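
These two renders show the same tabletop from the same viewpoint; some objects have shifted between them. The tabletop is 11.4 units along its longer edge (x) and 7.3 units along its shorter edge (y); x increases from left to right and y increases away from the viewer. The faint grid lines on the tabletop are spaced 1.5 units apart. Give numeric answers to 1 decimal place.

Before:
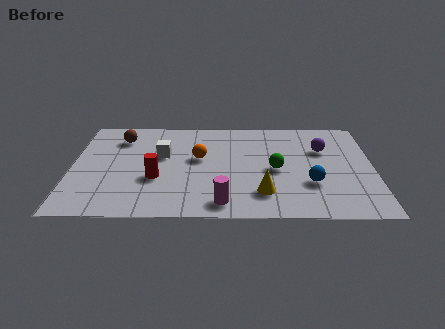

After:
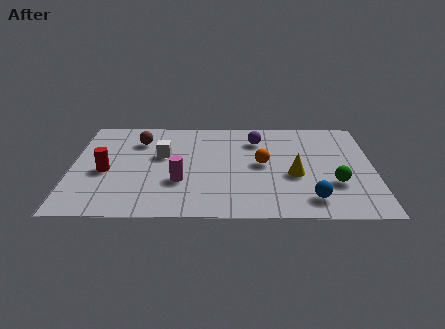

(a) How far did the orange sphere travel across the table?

2.4

The orange sphere was near (4.8, 4.2) before and (7.2, 3.8) after, so it travelled √(2.4² + 0.4²) ≈ 2.4 units.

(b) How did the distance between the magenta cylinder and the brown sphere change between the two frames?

-2.7

Before: roughly 6.1 units apart; after: 3.4. That's 2.7 units closer together.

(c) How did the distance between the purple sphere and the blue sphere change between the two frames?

+2.2

Before: roughly 2.5 units apart; after: 4.7. That's 2.2 units further apart.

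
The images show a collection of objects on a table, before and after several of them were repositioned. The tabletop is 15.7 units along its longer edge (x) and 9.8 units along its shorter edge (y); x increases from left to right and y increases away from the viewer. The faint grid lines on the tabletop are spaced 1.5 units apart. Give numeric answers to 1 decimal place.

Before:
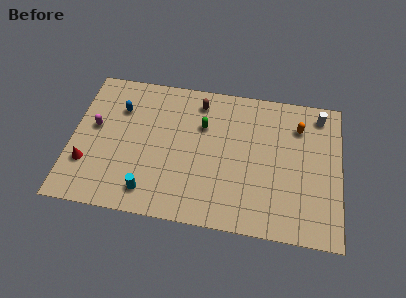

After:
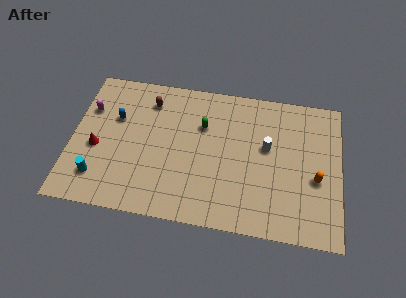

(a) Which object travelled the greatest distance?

the white cylinder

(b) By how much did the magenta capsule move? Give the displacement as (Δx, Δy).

(-0.4, 1.2)

The magenta capsule was at about (1.3, 5.5) and moved to about (0.9, 6.7).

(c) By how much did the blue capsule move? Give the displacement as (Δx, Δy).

(-0.2, -0.7)

The blue capsule started near (2.7, 7.0) and ended near (2.5, 6.3).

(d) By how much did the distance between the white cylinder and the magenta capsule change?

-2.9

The distance was about 13.4 in the first image and 10.5 in the second, so they moved 2.9 units closer together.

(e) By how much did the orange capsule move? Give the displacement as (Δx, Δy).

(1.1, -3.4)

The orange capsule was at about (13.2, 7.4) and moved to about (14.3, 4.0).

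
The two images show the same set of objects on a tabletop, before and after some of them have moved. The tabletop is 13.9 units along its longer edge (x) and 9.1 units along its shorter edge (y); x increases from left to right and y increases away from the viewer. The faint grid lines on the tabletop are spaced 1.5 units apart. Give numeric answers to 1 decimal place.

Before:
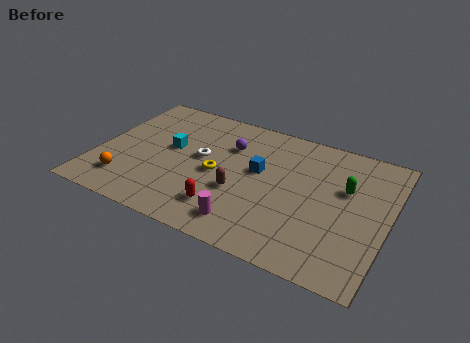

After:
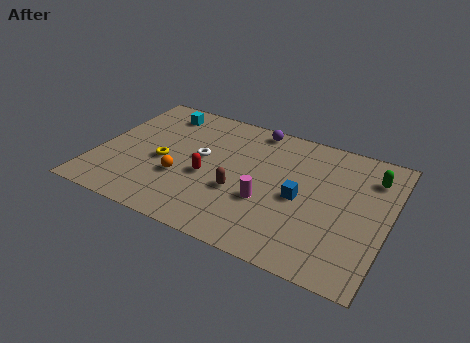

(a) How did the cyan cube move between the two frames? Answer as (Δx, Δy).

(-0.9, 2.5)

The cyan cube started near (3.4, 5.1) and ended near (2.5, 7.6).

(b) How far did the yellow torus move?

2.6

The yellow torus moved from about (5.8, 4.2) to (3.2, 4.0), a distance of √(2.6² + 0.2²) ≈ 2.6.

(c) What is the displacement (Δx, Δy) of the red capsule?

(-1.1, 1.8)

The red capsule was at about (6.5, 2.0) and moved to about (5.4, 3.8).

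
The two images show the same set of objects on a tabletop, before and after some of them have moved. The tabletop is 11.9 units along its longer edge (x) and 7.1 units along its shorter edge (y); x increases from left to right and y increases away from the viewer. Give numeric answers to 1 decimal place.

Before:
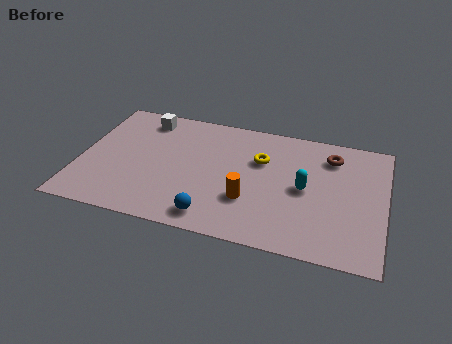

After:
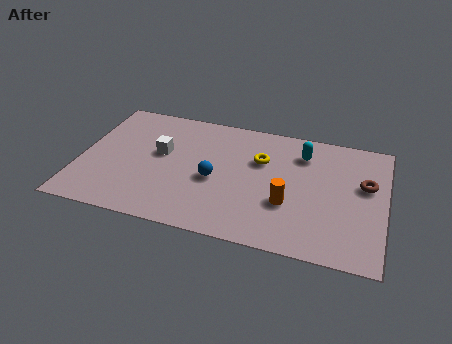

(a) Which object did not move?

the yellow torus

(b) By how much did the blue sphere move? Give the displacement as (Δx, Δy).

(-0.1, 2.1)

The blue sphere started near (5.4, 1.0) and ended near (5.3, 3.1).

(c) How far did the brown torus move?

1.9

From (9.7, 5.6) to (11.1, 4.3), the brown torus covered √(1.4² + 1.3²) ≈ 1.9 units.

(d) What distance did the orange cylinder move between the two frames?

1.5

From (6.7, 2.3) to (8.2, 2.5), the orange cylinder covered √(1.5² + 0.2²) ≈ 1.5 units.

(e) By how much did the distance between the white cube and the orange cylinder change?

-0.4

The distance was about 5.7 in the first image and 5.3 in the second, so they moved 0.4 units closer together.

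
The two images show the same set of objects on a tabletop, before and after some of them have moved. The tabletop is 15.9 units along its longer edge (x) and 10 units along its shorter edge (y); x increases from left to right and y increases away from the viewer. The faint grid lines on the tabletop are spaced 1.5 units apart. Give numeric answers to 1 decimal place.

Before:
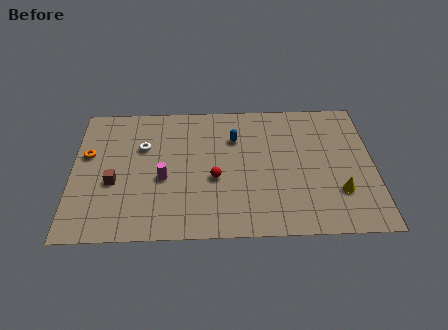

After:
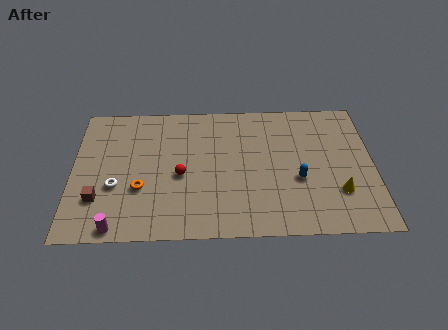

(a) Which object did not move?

the yellow cone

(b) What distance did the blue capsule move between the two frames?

4.6

From (8.6, 7.1) to (11.9, 3.9), the blue capsule covered √(3.3² + 3.2²) ≈ 4.6 units.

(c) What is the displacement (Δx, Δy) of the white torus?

(-1.4, -2.9)

The white torus was at about (3.7, 6.6) and moved to about (2.3, 3.7).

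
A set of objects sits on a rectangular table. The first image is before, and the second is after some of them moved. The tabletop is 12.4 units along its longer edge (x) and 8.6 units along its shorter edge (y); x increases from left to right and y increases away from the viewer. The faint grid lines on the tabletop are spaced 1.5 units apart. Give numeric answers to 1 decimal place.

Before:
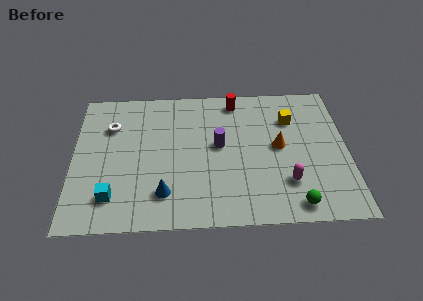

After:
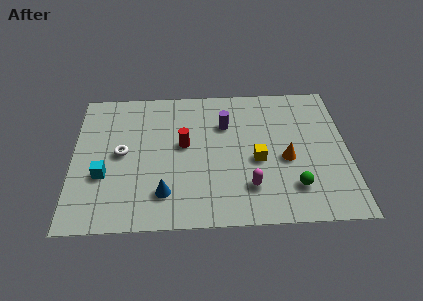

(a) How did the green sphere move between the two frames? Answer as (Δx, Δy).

(0.0, 1.0)

The green sphere was at about (9.9, 1.0) and moved to about (9.9, 2.0).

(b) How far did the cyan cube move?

1.4

The cyan cube was near (1.8, 1.8) before and (1.4, 3.1) after, so it travelled √(0.4² + 1.3²) ≈ 1.4 units.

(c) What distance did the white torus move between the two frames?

1.8

From (1.7, 6.1) to (2.2, 4.4), the white torus covered √(0.5² + 1.7²) ≈ 1.8 units.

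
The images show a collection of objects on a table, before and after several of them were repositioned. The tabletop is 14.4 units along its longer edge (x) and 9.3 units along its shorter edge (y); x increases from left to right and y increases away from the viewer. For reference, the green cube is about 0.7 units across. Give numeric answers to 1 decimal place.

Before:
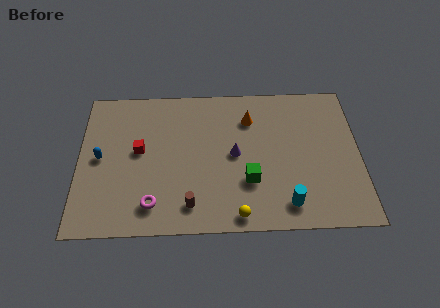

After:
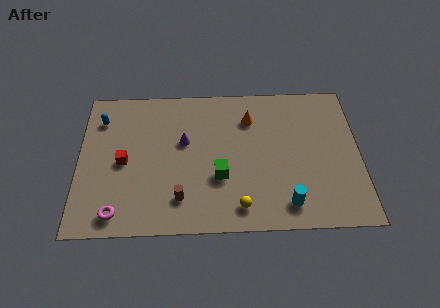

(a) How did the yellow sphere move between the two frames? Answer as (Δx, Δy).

(0.1, 0.5)

From the two frames, the yellow sphere sits at roughly (8.1, 0.9) before and (8.2, 1.4) after.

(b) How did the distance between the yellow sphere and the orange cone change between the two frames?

-0.5

They were about 6.1 units apart before and 5.6 after — 0.5 units closer together.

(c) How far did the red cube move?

1.1

The red cube was near (3.1, 5.1) before and (2.3, 4.4) after, so it travelled √(0.8² + 0.7²) ≈ 1.1 units.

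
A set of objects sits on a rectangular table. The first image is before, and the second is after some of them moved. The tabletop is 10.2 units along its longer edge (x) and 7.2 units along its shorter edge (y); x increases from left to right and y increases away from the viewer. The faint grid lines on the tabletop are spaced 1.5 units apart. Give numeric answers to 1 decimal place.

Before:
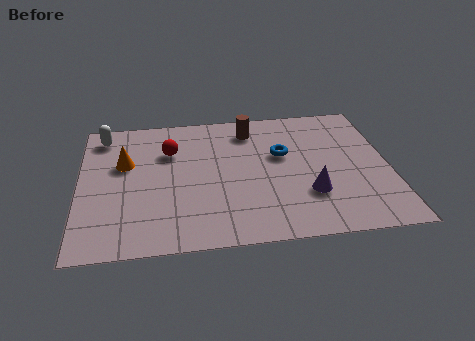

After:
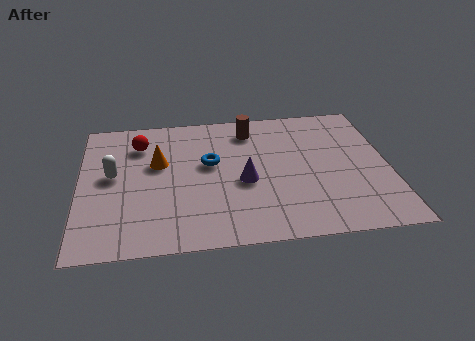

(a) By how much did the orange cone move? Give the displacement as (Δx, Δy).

(1.1, -0.1)

The orange cone was at about (1.5, 4.5) and moved to about (2.6, 4.4).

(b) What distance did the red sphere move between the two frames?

1.1

The red sphere moved from about (3.0, 5.0) to (2.0, 5.5), a distance of √(1.0² + 0.5²) ≈ 1.1.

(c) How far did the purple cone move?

2.3

The purple cone was near (7.5, 2.2) before and (5.4, 3.1) after, so it travelled √(2.1² + 0.9²) ≈ 2.3 units.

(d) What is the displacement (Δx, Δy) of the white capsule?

(0.3, -2.2)

The white capsule was at about (0.8, 6.1) and moved to about (1.1, 3.9).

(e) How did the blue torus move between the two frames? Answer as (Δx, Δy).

(-2.4, -0.2)

The blue torus was at about (6.7, 4.4) and moved to about (4.3, 4.2).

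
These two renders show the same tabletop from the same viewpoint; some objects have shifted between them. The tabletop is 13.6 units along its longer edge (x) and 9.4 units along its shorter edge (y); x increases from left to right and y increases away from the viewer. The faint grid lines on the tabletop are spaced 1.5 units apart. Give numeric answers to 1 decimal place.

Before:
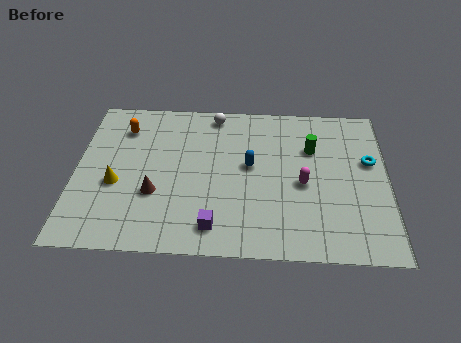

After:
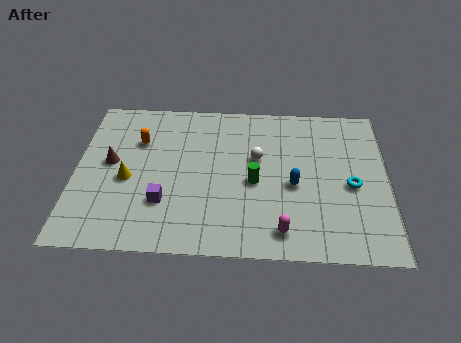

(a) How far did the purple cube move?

2.6

The purple cube moved from about (6.1, 1.5) to (3.9, 2.8), a distance of √(2.2² + 1.3²) ≈ 2.6.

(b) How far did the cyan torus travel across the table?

1.7

From (12.8, 5.7) to (12.0, 4.2), the cyan torus covered √(0.8² + 1.5²) ≈ 1.7 units.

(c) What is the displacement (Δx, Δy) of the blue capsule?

(1.9, -1.1)

From the two frames, the blue capsule sits at roughly (7.6, 5.2) before and (9.5, 4.1) after.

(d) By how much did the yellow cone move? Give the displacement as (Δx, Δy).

(0.5, 0.3)

The yellow cone was at about (1.8, 3.8) and moved to about (2.3, 4.1).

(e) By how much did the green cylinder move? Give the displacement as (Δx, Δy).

(-2.5, -2.2)

The green cylinder started near (10.3, 6.4) and ended near (7.8, 4.2).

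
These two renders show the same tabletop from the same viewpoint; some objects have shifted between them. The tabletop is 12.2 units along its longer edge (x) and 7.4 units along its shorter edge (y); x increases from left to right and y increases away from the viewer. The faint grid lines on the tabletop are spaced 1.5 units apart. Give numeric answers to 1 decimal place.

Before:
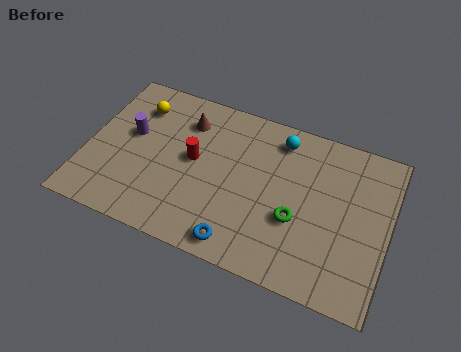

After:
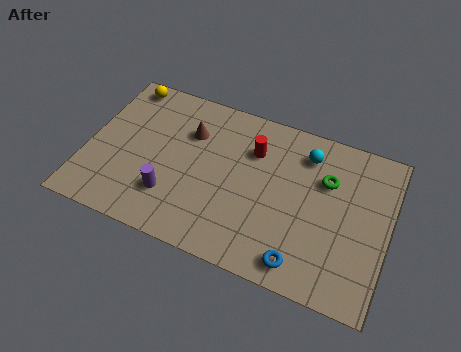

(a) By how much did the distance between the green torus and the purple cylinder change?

-0.4

They were about 7.1 units apart before and 6.7 after — 0.4 units closer together.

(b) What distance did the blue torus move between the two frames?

2.5

From (6.5, 0.9) to (9.0, 1.0), the blue torus covered √(2.5² + 0.1²) ≈ 2.5 units.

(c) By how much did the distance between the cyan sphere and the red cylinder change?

-1.8

Before: roughly 4.0 units apart; after: 2.2. That's 1.8 units closer together.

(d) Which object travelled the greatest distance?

the purple cylinder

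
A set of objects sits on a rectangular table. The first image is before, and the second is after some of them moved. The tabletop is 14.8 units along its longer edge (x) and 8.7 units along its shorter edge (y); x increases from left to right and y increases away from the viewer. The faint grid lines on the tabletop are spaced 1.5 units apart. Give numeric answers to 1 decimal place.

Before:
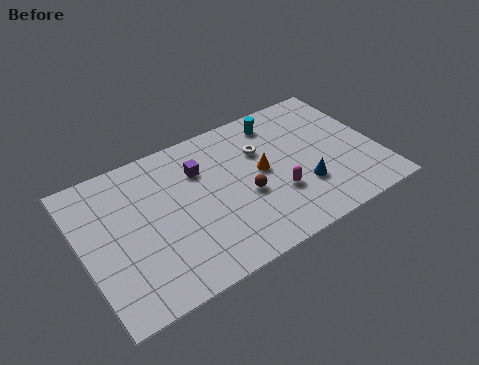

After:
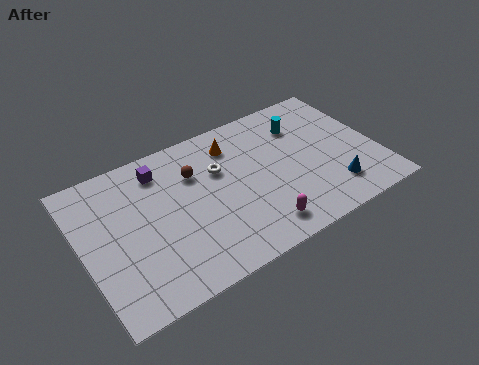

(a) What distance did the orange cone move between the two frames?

2.5

The orange cone moved from about (9.0, 4.6) to (7.9, 6.9), a distance of √(1.1² + 2.3²) ≈ 2.5.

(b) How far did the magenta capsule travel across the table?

1.9

From (9.5, 2.9) to (8.3, 1.4), the magenta capsule covered √(1.2² + 1.5²) ≈ 1.9 units.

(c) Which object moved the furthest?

the brown sphere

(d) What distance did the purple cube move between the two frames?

2.1

The purple cube moved from about (6.1, 6.2) to (4.2, 7.1), a distance of √(1.9² + 0.9²) ≈ 2.1.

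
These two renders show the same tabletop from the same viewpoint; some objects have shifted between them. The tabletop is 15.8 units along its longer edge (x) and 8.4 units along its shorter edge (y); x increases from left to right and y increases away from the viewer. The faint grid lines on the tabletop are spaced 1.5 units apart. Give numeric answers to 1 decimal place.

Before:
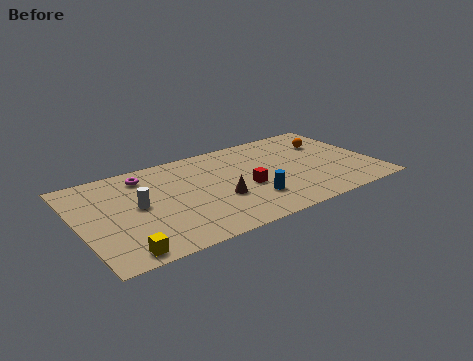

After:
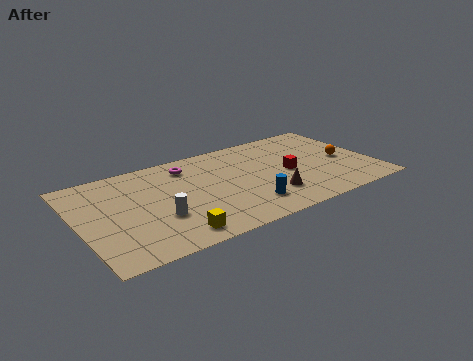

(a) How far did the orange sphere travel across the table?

2.1

From (13.8, 5.9) to (14.3, 3.9), the orange sphere covered √(0.5² + 2.0²) ≈ 2.1 units.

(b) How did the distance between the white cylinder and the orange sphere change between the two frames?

-0.5

The distance was about 10.8 in the first image and 10.3 in the second, so they moved 0.5 units closer together.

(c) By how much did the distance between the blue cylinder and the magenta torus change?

-1.4

Before: roughly 6.9 units apart; after: 5.5. That's 1.4 units closer together.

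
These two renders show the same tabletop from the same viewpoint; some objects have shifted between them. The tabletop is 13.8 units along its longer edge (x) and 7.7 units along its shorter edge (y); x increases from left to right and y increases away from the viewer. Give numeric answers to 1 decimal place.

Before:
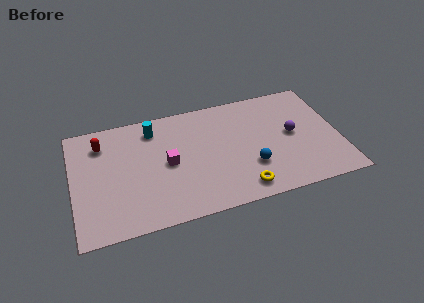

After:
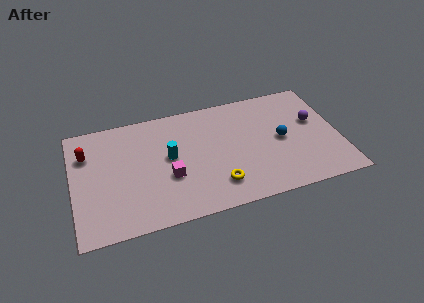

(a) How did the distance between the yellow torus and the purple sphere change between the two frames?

+1.9

They were about 4.1 units apart before and 6.0 after — 1.9 units further apart.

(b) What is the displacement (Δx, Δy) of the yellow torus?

(-1.2, 0.6)

The yellow torus started near (8.5, 1.1) and ended near (7.3, 1.7).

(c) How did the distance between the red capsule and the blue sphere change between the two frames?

+1.8

They were about 8.3 units apart before and 10.1 after — 1.8 units further apart.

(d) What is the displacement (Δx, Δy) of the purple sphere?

(1.2, 0.6)

The purple sphere was at about (11.4, 4.0) and moved to about (12.6, 4.6).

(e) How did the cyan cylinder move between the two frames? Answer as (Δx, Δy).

(0.7, -2.1)

The cyan cylinder started near (4.3, 6.3) and ended near (5.0, 4.2).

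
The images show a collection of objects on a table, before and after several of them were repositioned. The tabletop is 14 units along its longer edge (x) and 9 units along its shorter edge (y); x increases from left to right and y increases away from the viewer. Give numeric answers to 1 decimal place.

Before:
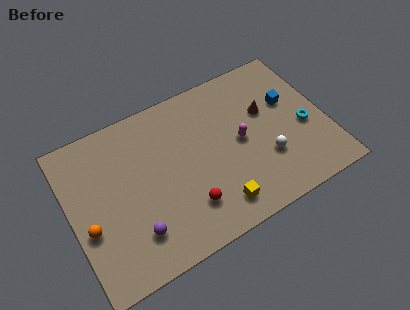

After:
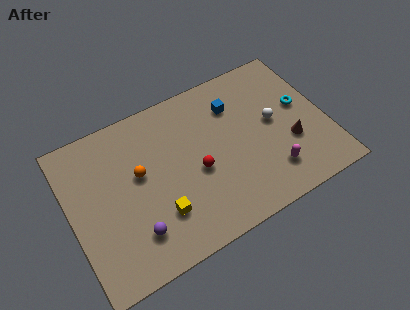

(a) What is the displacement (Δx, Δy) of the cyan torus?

(0.0, 1.3)

The cyan torus started near (12.8, 3.8) and ended near (12.8, 5.1).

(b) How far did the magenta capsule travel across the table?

2.8

From (9.3, 4.5) to (10.6, 2.0), the magenta capsule covered √(1.3² + 2.5²) ≈ 2.8 units.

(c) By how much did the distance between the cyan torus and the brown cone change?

-0.5

The distance was about 2.6 in the first image and 2.1 in the second, so they moved 0.5 units closer together.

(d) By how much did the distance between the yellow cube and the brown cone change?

+2.1

Before: roughly 5.3 units apart; after: 7.4. That's 2.1 units further apart.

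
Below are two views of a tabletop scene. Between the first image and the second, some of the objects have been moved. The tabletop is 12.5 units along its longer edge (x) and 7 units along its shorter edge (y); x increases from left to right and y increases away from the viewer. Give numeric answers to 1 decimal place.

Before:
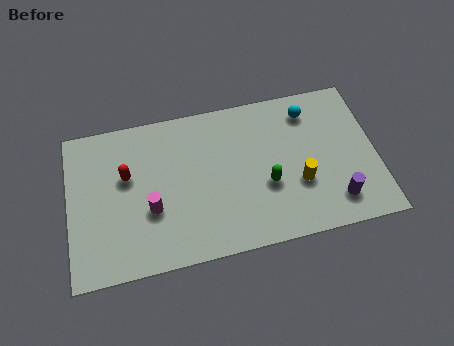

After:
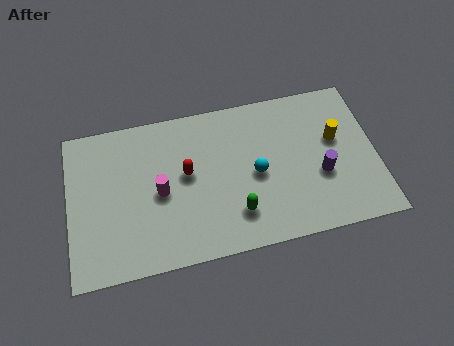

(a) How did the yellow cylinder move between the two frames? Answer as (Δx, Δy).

(1.6, 1.7)

From the two frames, the yellow cylinder sits at roughly (9.3, 2.5) before and (10.9, 4.2) after.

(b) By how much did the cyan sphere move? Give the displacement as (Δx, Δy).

(-2.3, -2.4)

From the two frames, the cyan sphere sits at roughly (9.9, 5.7) before and (7.6, 3.3) after.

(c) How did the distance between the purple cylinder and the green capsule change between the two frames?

+0.6

Before: roughly 3.0 units apart; after: 3.6. That's 0.6 units further apart.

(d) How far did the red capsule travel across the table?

2.4

The red capsule moved from about (2.4, 4.3) to (4.8, 3.9), a distance of √(2.4² + 0.4²) ≈ 2.4.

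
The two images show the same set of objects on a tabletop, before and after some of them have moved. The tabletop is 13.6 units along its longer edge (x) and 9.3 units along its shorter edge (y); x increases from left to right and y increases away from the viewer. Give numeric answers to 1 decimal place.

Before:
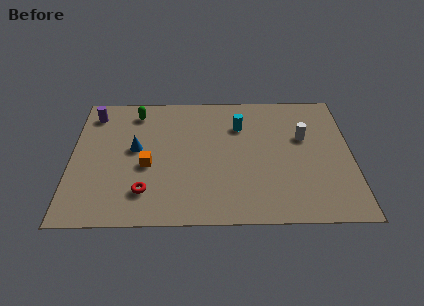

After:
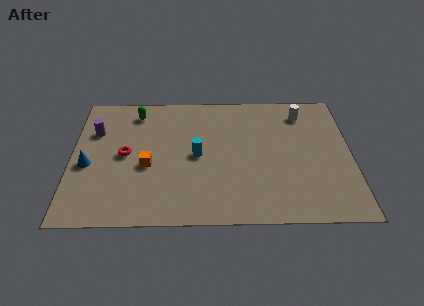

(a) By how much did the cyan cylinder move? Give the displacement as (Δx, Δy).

(-2.1, -2.1)

The cyan cylinder was at about (8.2, 6.7) and moved to about (6.1, 4.6).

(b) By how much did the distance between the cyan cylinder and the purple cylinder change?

-2.0

They were about 7.3 units apart before and 5.3 after — 2.0 units closer together.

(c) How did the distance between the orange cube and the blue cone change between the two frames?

+1.6

Before: roughly 1.3 units apart; after: 2.9. That's 1.6 units further apart.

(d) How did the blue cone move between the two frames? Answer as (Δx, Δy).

(-2.3, -1.1)

The blue cone was at about (3.1, 5.1) and moved to about (0.8, 4.0).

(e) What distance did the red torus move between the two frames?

2.8

From (3.6, 2.1) to (2.6, 4.7), the red torus covered √(1.0² + 2.6²) ≈ 2.8 units.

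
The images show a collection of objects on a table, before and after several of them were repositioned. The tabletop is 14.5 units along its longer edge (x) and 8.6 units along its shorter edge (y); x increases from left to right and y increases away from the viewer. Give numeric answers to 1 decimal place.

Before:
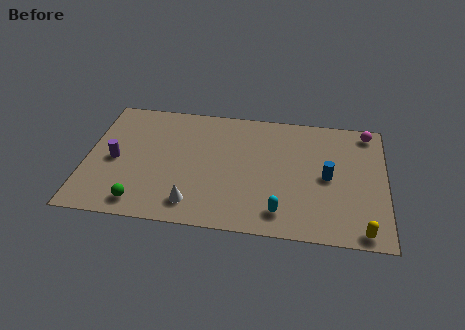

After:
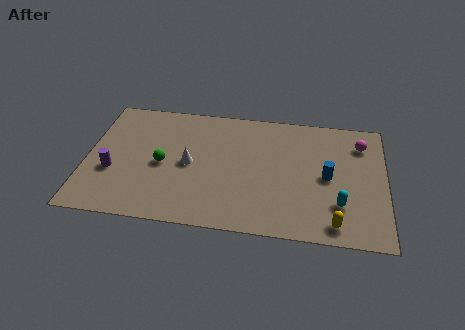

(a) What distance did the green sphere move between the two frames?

2.9

From (2.8, 1.2) to (3.7, 4.0), the green sphere covered √(0.9² + 2.8²) ≈ 2.9 units.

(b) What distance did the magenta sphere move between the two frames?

0.9

The magenta sphere was near (13.6, 7.6) before and (13.3, 6.7) after, so it travelled √(0.3² + 0.9²) ≈ 0.9 units.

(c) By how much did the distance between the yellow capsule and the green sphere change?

-1.7

The distance was about 10.6 in the first image and 8.9 in the second, so they moved 1.7 units closer together.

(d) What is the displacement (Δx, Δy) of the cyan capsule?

(2.8, 0.9)

The cyan capsule started near (9.5, 1.5) and ended near (12.3, 2.4).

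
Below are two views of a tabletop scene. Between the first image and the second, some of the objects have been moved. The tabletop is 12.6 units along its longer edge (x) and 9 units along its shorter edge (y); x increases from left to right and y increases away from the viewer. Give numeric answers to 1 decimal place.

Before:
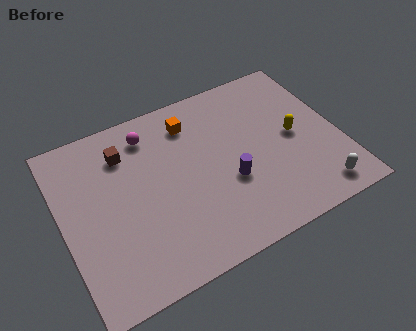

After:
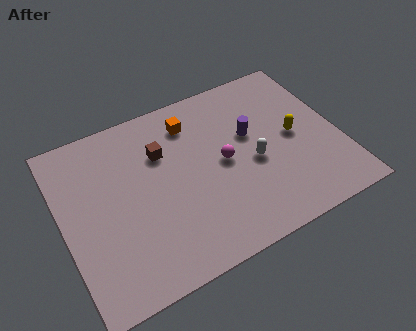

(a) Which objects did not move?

the orange cube and the yellow capsule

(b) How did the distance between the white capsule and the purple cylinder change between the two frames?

-2.8

Before: roughly 4.3 units apart; after: 1.5. That's 2.8 units closer together.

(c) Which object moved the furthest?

the magenta sphere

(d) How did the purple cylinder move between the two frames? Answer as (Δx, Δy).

(1.3, 2.0)

From the two frames, the purple cylinder sits at roughly (7.4, 3.4) before and (8.7, 5.4) after.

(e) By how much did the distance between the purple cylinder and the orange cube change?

-0.9

Before: roughly 4.0 units apart; after: 3.1. That's 0.9 units closer together.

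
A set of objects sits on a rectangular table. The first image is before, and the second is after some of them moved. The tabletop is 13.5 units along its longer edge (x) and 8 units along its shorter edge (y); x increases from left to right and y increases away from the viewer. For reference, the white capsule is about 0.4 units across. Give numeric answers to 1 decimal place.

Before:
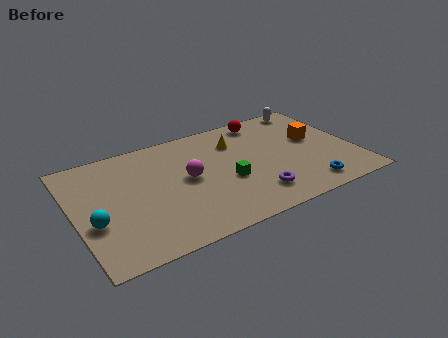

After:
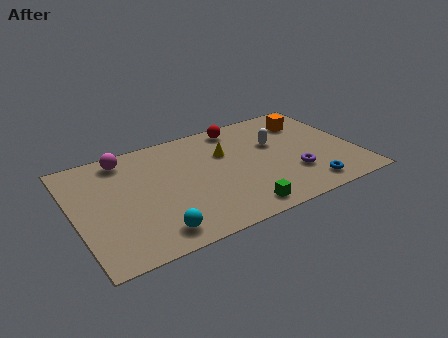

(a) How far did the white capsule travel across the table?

3.1

The white capsule was near (12.0, 7.2) before and (9.8, 5.0) after, so it travelled √(2.2² + 2.2²) ≈ 3.1 units.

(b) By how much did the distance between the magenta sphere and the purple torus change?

+5.0

Before: roughly 3.8 units apart; after: 8.8. That's 5.0 units further apart.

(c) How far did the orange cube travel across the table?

1.5

The orange cube was near (11.7, 4.6) before and (11.6, 6.1) after, so it travelled √(0.1² + 1.5²) ≈ 1.5 units.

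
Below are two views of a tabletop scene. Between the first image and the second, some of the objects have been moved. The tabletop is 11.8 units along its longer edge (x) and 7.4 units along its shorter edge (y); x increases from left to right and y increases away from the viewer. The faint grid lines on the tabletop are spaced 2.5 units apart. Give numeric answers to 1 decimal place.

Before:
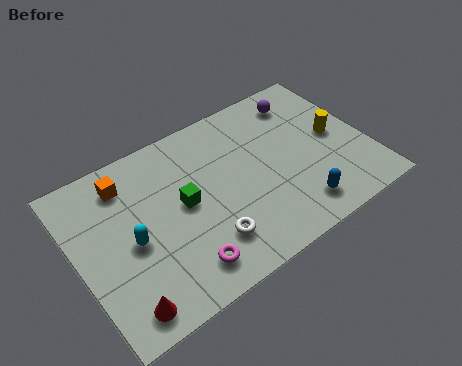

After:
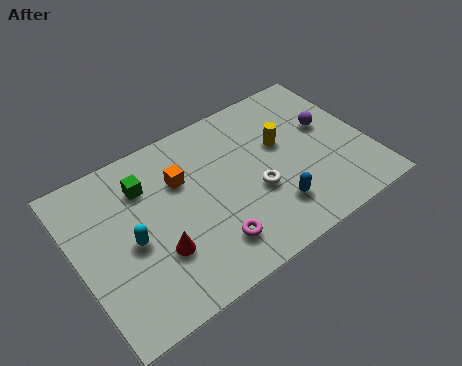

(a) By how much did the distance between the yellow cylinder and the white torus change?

-3.9

Before: roughly 6.0 units apart; after: 2.1. That's 3.9 units closer together.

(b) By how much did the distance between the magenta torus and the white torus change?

+1.3

The distance was about 1.2 in the first image and 2.5 in the second, so they moved 1.3 units further apart.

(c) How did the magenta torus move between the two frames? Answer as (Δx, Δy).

(1.2, 0.3)

The magenta torus was at about (3.8, 1.3) and moved to about (5.0, 1.6).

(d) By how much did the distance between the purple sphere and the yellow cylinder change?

-0.6

Before: roughly 2.5 units apart; after: 1.9. That's 0.6 units closer together.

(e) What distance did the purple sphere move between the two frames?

1.8

The purple sphere was near (9.7, 6.1) before and (10.4, 4.4) after, so it travelled √(0.7² + 1.7²) ≈ 1.8 units.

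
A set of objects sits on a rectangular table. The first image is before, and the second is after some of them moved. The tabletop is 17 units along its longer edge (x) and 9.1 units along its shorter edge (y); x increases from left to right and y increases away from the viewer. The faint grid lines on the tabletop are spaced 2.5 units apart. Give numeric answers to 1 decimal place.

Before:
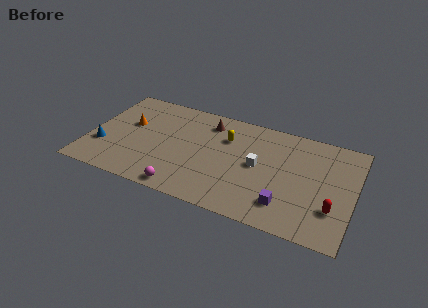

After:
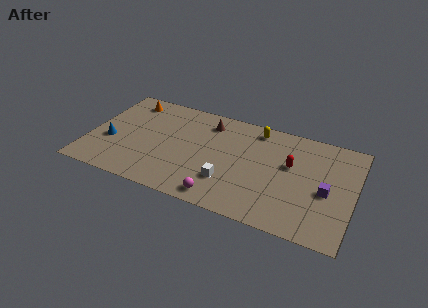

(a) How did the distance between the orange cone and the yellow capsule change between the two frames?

+2.0

The distance was about 6.4 in the first image and 8.4 in the second, so they moved 2.0 units further apart.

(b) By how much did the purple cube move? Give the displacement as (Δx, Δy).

(2.4, 2.0)

The purple cube started near (12.9, 2.0) and ended near (15.3, 4.0).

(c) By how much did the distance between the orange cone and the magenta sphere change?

+3.3

Before: roughly 6.2 units apart; after: 9.5. That's 3.3 units further apart.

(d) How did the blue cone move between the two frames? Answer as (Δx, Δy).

(0.4, 0.6)

The blue cone was at about (1.0, 2.9) and moved to about (1.4, 3.5).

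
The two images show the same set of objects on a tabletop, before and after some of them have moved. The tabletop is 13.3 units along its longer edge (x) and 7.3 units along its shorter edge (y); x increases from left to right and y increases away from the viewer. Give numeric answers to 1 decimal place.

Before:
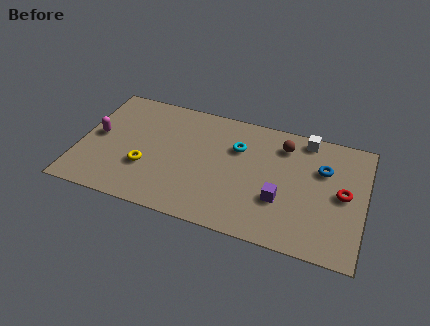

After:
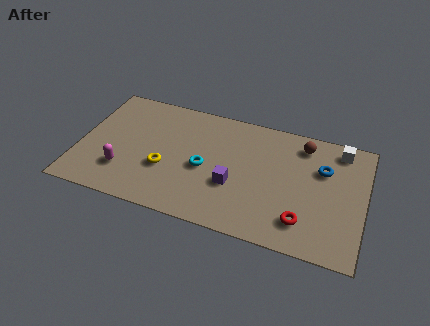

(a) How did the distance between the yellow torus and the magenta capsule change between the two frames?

-0.7

Before: roughly 2.7 units apart; after: 2.0. That's 0.7 units closer together.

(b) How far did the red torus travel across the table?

2.7

From (12.3, 3.7) to (10.6, 1.6), the red torus covered √(1.7² + 2.1²) ≈ 2.7 units.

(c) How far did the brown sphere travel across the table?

0.9

The brown sphere moved from about (9.4, 5.8) to (10.3, 6.1), a distance of √(0.9² + 0.3²) ≈ 0.9.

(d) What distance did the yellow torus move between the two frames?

0.9

The yellow torus moved from about (3.2, 2.5) to (4.1, 2.7), a distance of √(0.9² + 0.2²) ≈ 0.9.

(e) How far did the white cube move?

1.6

The white cube was near (10.4, 6.5) before and (12.0, 6.3) after, so it travelled √(1.6² + 0.2²) ≈ 1.6 units.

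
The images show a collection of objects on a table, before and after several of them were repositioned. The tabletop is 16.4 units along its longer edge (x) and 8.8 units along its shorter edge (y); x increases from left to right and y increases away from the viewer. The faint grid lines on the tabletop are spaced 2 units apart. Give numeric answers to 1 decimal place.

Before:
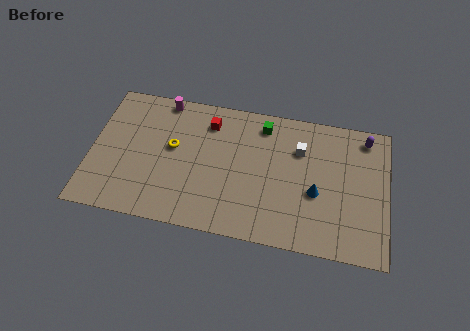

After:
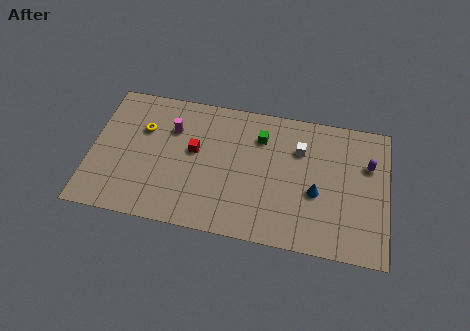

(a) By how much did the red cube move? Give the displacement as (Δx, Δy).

(-0.7, -2.0)

The red cube started near (6.4, 7.0) and ended near (5.7, 5.0).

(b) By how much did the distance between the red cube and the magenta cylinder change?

-1.0

Before: roughly 2.8 units apart; after: 1.8. That's 1.0 units closer together.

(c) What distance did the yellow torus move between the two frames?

1.9

The yellow torus moved from about (4.5, 5.0) to (2.8, 5.9), a distance of √(1.7² + 0.9²) ≈ 1.9.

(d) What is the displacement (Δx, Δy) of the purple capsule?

(0.2, -1.7)

The purple capsule was at about (15.1, 7.6) and moved to about (15.3, 5.9).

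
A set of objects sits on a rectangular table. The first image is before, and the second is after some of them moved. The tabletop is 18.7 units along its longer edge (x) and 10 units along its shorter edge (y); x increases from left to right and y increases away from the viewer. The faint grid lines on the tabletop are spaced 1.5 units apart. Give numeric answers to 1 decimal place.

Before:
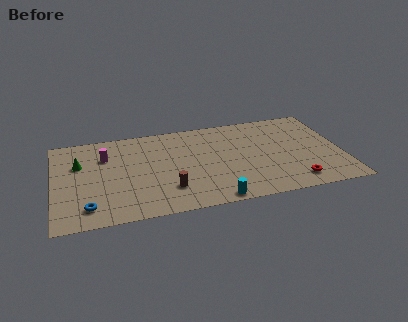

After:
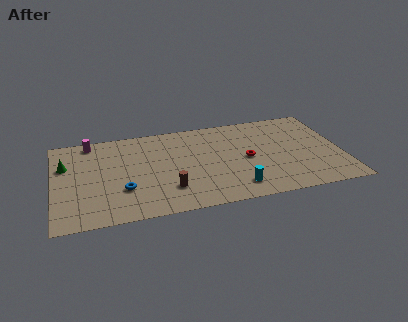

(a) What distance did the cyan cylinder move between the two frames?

1.8

The cyan cylinder was near (10.1, 0.8) before and (11.6, 1.8) after, so it travelled √(1.5² + 1.0²) ≈ 1.8 units.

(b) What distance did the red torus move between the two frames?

4.3

The red torus was near (15.4, 1.6) before and (12.5, 4.8) after, so it travelled √(2.9² + 3.2²) ≈ 4.3 units.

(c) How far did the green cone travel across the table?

0.9

The green cone moved from about (1.7, 6.6) to (0.8, 6.6), a distance of √(0.9² + 0.0²) ≈ 0.9.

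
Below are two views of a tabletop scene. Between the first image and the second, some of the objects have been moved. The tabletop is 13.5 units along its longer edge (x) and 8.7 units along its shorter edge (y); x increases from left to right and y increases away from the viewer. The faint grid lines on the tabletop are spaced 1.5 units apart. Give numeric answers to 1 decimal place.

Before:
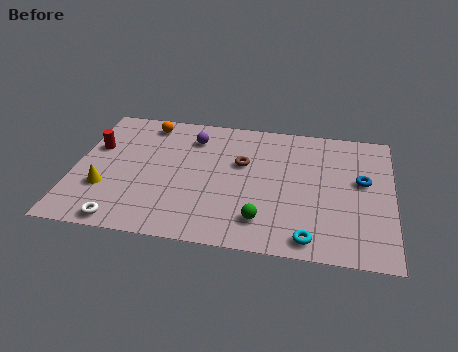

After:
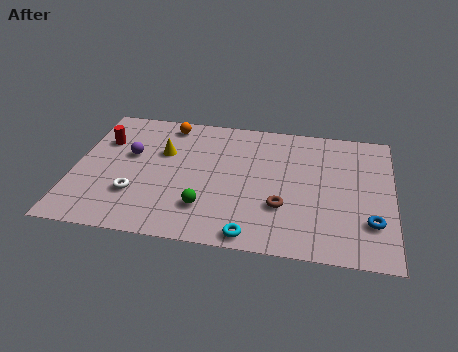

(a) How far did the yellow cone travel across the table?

3.6

The yellow cone moved from about (1.4, 2.8) to (3.7, 5.6), a distance of √(2.3² + 2.8²) ≈ 3.6.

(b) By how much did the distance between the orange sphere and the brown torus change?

+2.3

The distance was about 4.7 in the first image and 7.0 in the second, so they moved 2.3 units further apart.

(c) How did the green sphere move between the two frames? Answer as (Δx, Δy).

(-2.4, 0.4)

From the two frames, the green sphere sits at roughly (8.1, 1.8) before and (5.7, 2.2) after.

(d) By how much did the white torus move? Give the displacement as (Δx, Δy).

(0.4, 1.8)

The white torus was at about (2.3, 0.8) and moved to about (2.7, 2.6).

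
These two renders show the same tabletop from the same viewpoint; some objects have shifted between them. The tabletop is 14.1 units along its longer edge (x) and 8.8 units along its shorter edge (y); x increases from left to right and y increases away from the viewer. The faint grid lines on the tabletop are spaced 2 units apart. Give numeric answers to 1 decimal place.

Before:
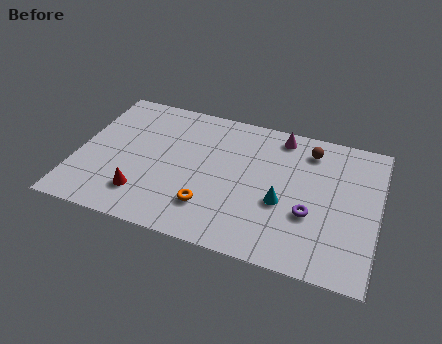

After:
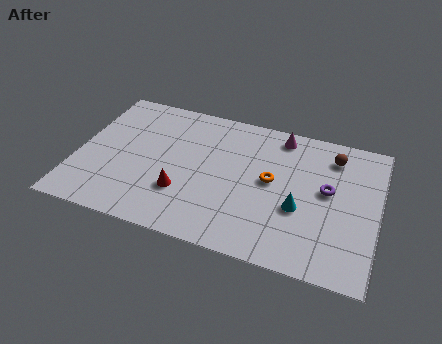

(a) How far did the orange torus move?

3.7

The orange torus moved from about (6.4, 2.2) to (9.1, 4.7), a distance of √(2.7² + 2.5²) ≈ 3.7.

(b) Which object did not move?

the magenta cone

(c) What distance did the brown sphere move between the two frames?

1.1

The brown sphere moved from about (10.7, 7.2) to (11.8, 7.1), a distance of √(1.1² + 0.1²) ≈ 1.1.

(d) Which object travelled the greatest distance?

the orange torus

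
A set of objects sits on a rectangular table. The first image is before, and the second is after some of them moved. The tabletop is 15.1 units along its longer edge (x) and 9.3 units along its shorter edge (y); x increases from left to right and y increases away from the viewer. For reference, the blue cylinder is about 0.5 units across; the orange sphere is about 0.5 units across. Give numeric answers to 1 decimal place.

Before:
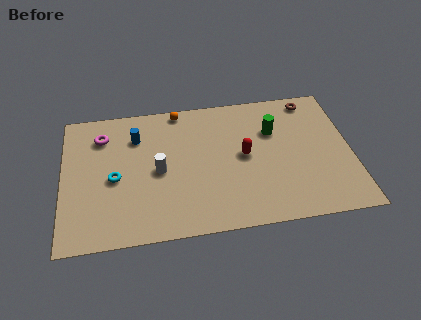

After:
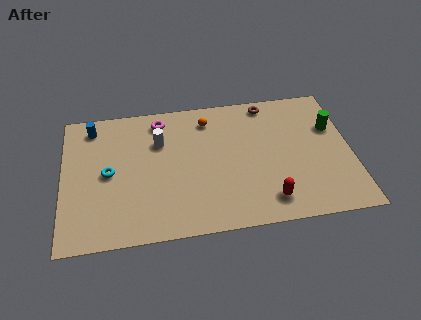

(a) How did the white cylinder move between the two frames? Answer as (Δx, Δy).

(0.1, 2.0)

The white cylinder was at about (5.0, 4.4) and moved to about (5.1, 6.4).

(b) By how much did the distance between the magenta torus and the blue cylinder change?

+1.8

The distance was about 1.8 in the first image and 3.6 in the second, so they moved 1.8 units further apart.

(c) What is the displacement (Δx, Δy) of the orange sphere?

(1.5, -0.9)

The orange sphere was at about (6.2, 8.5) and moved to about (7.7, 7.6).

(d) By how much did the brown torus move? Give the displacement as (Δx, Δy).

(-2.3, 0.1)

The brown torus started near (13.2, 8.2) and ended near (10.9, 8.3).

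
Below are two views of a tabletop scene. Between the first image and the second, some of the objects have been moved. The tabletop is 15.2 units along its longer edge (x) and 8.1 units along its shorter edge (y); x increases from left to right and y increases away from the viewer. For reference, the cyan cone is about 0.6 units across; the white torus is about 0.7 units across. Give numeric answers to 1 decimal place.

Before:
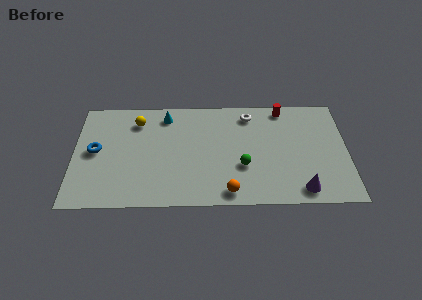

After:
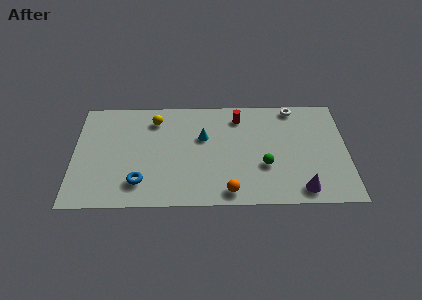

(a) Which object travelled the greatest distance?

the blue torus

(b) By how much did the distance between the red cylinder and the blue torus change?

-3.6

Before: roughly 10.9 units apart; after: 7.3. That's 3.6 units closer together.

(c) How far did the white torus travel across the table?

2.5

From (9.8, 6.8) to (12.3, 7.3), the white torus covered √(2.5² + 0.5²) ≈ 2.5 units.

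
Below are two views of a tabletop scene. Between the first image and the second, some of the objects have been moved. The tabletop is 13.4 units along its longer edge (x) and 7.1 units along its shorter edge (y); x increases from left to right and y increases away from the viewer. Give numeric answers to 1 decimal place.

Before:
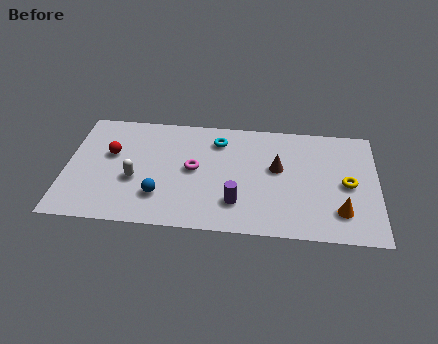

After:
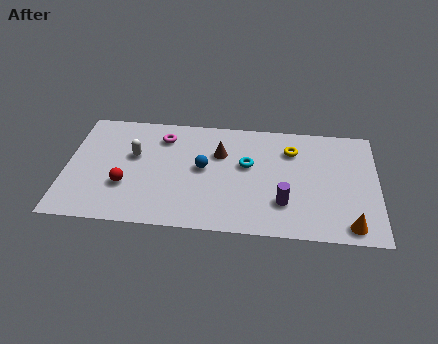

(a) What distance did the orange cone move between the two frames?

0.9

From (11.8, 1.7) to (12.2, 0.9), the orange cone covered √(0.4² + 0.8²) ≈ 0.9 units.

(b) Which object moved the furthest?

the yellow torus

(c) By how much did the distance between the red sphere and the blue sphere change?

+0.3

They were about 3.3 units apart before and 3.6 after — 0.3 units further apart.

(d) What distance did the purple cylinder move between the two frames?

2.0

The purple cylinder moved from about (7.4, 1.8) to (9.4, 2.0), a distance of √(2.0² + 0.2²) ≈ 2.0.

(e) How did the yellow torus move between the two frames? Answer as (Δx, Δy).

(-2.4, 1.9)

The yellow torus was at about (12.1, 3.4) and moved to about (9.7, 5.3).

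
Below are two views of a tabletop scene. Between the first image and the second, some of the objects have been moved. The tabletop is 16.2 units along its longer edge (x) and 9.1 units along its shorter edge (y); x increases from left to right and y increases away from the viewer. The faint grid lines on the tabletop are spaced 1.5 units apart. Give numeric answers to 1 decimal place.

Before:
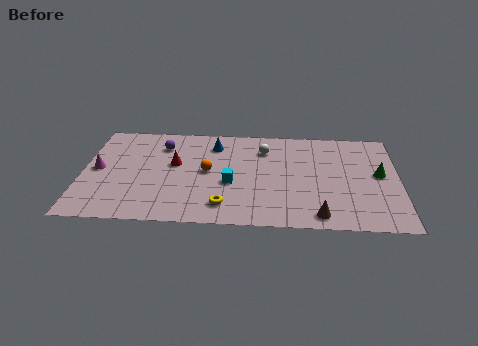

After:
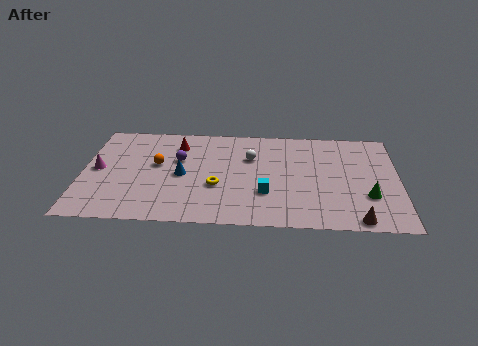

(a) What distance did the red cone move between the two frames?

1.8

The red cone moved from about (4.7, 5.3) to (4.8, 7.1), a distance of √(0.1² + 1.8²) ≈ 1.8.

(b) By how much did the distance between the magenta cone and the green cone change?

-0.5

Before: roughly 14.4 units apart; after: 13.9. That's 0.5 units closer together.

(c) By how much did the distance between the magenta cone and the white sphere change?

-0.9

The distance was about 8.8 in the first image and 7.9 in the second, so they moved 0.9 units closer together.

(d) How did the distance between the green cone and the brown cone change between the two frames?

-2.7

They were about 4.9 units apart before and 2.2 after — 2.7 units closer together.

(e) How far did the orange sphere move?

2.6

From (6.4, 4.7) to (3.8, 5.2), the orange sphere covered √(2.6² + 0.5²) ≈ 2.6 units.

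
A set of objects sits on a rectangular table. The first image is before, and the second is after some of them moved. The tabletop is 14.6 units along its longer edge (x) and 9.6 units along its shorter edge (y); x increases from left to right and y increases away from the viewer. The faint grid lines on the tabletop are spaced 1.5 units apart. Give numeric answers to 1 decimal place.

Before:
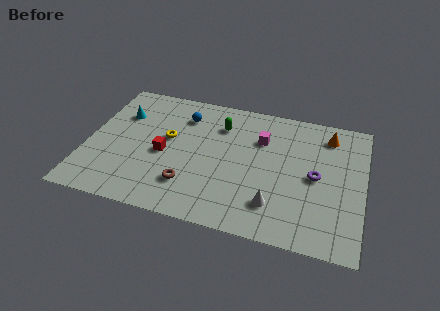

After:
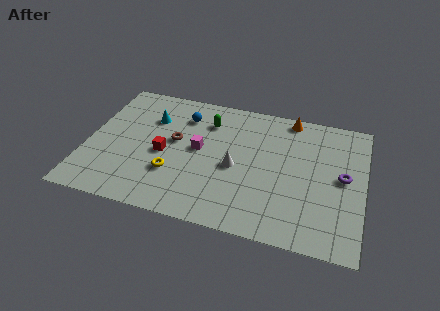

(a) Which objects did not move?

the red cube and the blue sphere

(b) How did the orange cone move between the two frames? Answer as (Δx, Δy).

(-2.1, 0.8)

From the two frames, the orange cone sits at roughly (12.6, 7.9) before and (10.5, 8.7) after.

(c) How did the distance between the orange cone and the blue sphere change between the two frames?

-2.0

They were about 7.7 units apart before and 5.7 after — 2.0 units closer together.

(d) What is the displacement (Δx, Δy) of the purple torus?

(1.4, 0.3)

The purple torus started near (12.1, 4.7) and ended near (13.5, 5.0).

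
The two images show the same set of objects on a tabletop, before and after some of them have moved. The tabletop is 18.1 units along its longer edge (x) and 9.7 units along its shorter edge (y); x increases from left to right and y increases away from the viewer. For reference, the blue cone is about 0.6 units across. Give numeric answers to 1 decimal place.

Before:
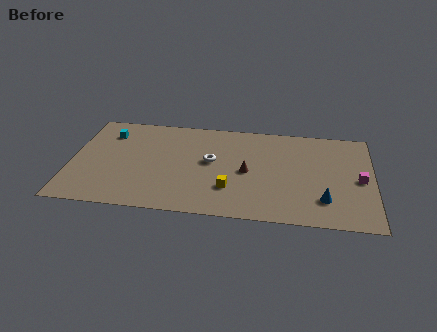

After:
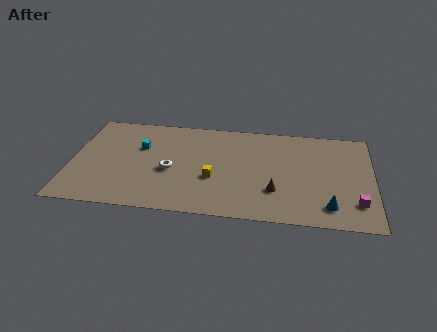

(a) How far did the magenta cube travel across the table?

2.3

The magenta cube moved from about (17.3, 4.6) to (17.1, 2.3), a distance of √(0.2² + 2.3²) ≈ 2.3.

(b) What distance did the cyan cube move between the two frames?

2.3

The cyan cube was near (2.1, 7.5) before and (4.1, 6.3) after, so it travelled √(2.0² + 1.2²) ≈ 2.3 units.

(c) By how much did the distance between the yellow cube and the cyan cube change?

-3.7

They were about 8.9 units apart before and 5.2 after — 3.7 units closer together.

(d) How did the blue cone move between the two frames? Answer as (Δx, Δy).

(0.3, -0.6)

The blue cone started near (15.2, 2.4) and ended near (15.5, 1.8).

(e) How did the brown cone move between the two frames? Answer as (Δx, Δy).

(1.7, -1.7)

The brown cone started near (10.6, 4.6) and ended near (12.3, 2.9).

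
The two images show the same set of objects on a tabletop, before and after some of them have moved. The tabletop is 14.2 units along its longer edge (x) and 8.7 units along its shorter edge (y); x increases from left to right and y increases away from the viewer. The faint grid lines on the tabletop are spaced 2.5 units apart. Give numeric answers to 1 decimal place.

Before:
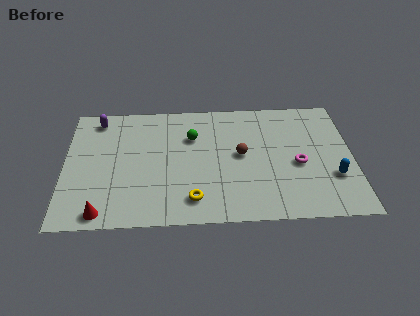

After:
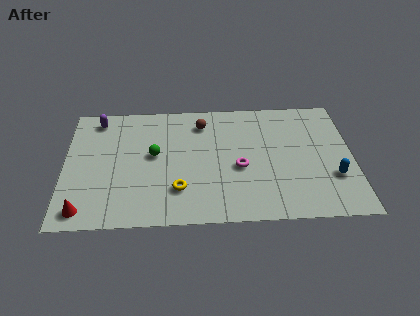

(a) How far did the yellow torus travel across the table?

1.0

From (6.3, 1.6) to (5.6, 2.3), the yellow torus covered √(0.7² + 0.7²) ≈ 1.0 units.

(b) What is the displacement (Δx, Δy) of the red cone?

(-0.9, 0.2)

The red cone started near (1.9, 0.9) and ended near (1.0, 1.1).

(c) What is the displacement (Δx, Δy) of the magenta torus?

(-2.9, -0.1)

From the two frames, the magenta torus sits at roughly (11.5, 3.8) before and (8.6, 3.7) after.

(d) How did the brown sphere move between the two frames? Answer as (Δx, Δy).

(-1.9, 2.4)

The brown sphere started near (8.7, 4.6) and ended near (6.8, 7.0).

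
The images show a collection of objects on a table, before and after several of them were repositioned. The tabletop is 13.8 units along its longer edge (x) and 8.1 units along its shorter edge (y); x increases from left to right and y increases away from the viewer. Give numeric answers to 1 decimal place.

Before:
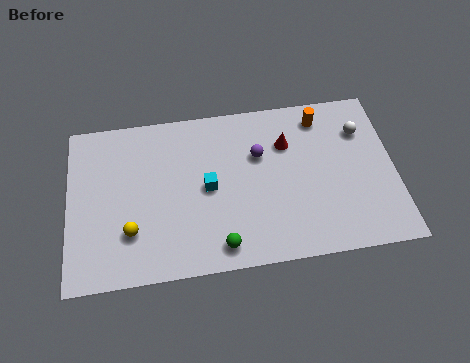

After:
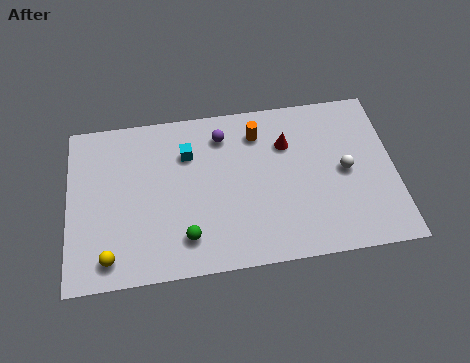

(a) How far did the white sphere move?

2.1

The white sphere moved from about (12.5, 5.9) to (11.7, 4.0), a distance of √(0.8² + 1.9²) ≈ 2.1.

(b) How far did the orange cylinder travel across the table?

2.7

From (10.8, 6.8) to (8.1, 6.4), the orange cylinder covered √(2.7² + 0.4²) ≈ 2.7 units.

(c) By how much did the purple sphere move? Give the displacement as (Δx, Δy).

(-1.5, 1.2)

The purple sphere started near (8.1, 5.3) and ended near (6.6, 6.5).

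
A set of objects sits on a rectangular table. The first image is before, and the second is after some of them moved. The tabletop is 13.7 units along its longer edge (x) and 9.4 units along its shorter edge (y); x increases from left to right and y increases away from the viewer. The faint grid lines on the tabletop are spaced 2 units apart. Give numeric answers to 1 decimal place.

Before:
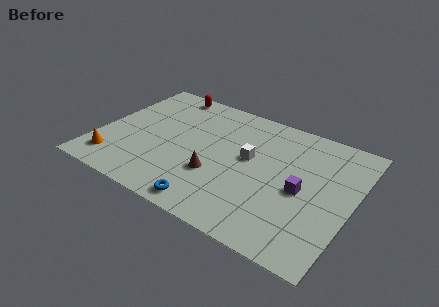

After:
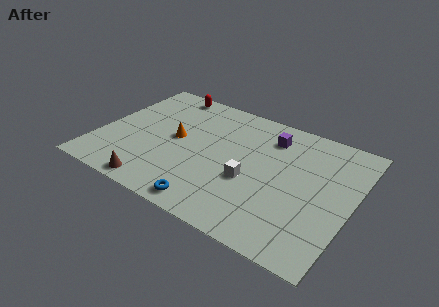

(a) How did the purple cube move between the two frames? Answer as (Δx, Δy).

(-2.2, 3.1)

From the two frames, the purple cube sits at roughly (11.1, 4.3) before and (8.9, 7.4) after.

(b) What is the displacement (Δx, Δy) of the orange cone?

(2.9, 3.2)

From the two frames, the orange cone sits at roughly (1.2, 1.7) before and (4.1, 4.9) after.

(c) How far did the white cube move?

1.6

The white cube was near (8.1, 5.3) before and (8.4, 3.7) after, so it travelled √(0.3² + 1.6²) ≈ 1.6 units.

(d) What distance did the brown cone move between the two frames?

3.7

From (6.6, 3.2) to (3.7, 0.9), the brown cone covered √(2.9² + 2.3²) ≈ 3.7 units.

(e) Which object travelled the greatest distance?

the orange cone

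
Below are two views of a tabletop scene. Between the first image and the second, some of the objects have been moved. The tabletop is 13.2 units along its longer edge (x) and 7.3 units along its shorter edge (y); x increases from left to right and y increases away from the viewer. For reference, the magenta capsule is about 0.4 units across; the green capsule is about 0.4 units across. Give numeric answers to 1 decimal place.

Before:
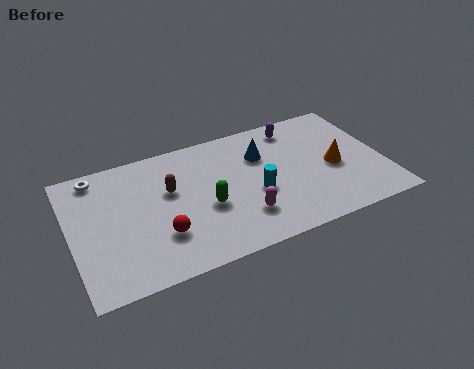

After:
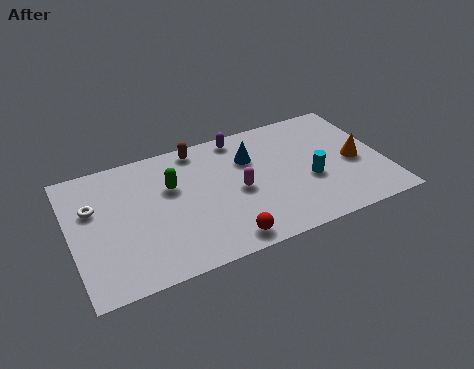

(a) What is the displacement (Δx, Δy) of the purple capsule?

(-2.4, 0.3)

The purple capsule was at about (9.8, 6.2) and moved to about (7.4, 6.5).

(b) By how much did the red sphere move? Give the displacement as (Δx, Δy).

(2.5, -1.3)

From the two frames, the red sphere sits at roughly (3.6, 2.2) before and (6.1, 0.9) after.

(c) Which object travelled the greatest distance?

the red sphere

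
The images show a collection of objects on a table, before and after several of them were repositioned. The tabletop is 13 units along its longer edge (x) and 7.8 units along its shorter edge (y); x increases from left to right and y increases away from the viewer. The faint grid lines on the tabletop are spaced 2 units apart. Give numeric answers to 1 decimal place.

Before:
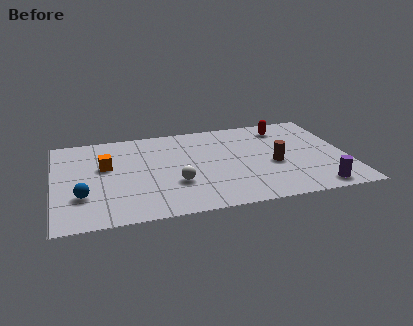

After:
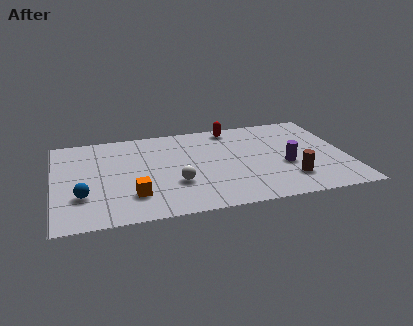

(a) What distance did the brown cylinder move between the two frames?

1.5

The brown cylinder moved from about (9.7, 3.3) to (10.3, 1.9), a distance of √(0.6² + 1.4²) ≈ 1.5.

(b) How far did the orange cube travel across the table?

2.9

From (2.3, 4.7) to (3.4, 2.0), the orange cube covered √(1.1² + 2.7²) ≈ 2.9 units.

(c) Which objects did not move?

the blue sphere and the white sphere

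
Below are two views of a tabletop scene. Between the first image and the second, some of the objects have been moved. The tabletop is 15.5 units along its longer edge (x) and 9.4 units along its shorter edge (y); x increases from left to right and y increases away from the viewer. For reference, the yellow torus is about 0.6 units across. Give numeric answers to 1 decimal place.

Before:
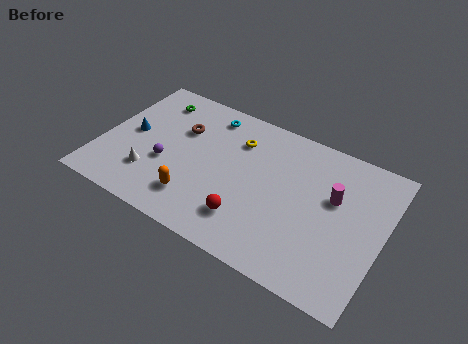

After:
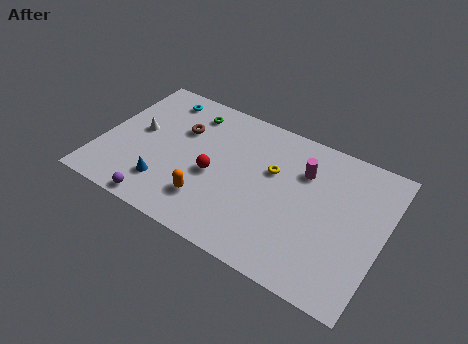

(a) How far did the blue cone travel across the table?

3.5

The blue cone was near (1.5, 4.8) before and (3.9, 2.2) after, so it travelled √(2.4² + 2.6²) ≈ 3.5 units.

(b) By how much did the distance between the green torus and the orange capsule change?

-0.8

They were about 6.5 units apart before and 5.7 after — 0.8 units closer together.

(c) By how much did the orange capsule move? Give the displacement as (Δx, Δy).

(0.7, 0.2)

From the two frames, the orange capsule sits at roughly (5.6, 2.1) before and (6.3, 2.3) after.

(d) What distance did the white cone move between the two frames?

2.8

The white cone was near (3.0, 2.5) before and (1.9, 5.1) after, so it travelled √(1.1² + 2.6²) ≈ 2.8 units.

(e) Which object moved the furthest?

the blue cone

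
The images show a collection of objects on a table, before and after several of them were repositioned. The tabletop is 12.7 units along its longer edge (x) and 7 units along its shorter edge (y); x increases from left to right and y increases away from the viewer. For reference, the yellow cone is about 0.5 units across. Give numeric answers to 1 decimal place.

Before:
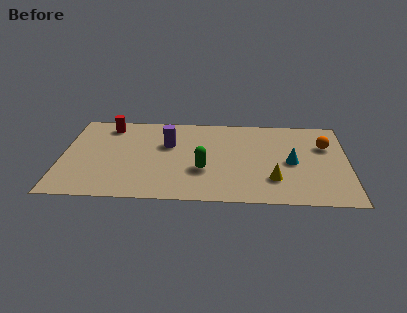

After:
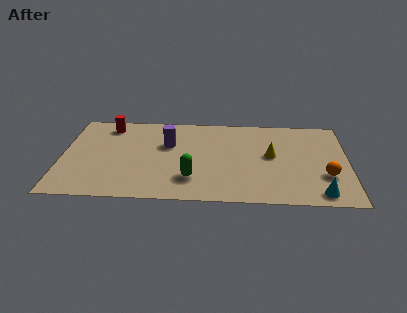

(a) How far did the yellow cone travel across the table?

1.9

The yellow cone moved from about (9.4, 1.9) to (9.3, 3.8), a distance of √(0.1² + 1.9²) ≈ 1.9.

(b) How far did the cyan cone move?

2.7

From (10.2, 3.3) to (11.4, 0.9), the cyan cone covered √(1.2² + 2.4²) ≈ 2.7 units.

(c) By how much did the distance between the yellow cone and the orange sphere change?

-0.8

They were about 3.6 units apart before and 2.8 after — 0.8 units closer together.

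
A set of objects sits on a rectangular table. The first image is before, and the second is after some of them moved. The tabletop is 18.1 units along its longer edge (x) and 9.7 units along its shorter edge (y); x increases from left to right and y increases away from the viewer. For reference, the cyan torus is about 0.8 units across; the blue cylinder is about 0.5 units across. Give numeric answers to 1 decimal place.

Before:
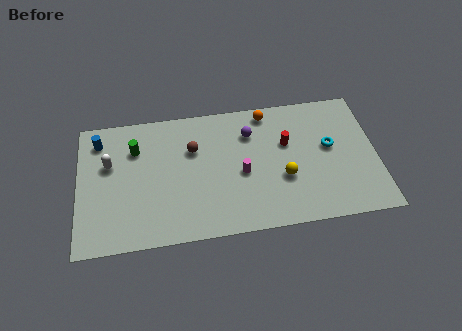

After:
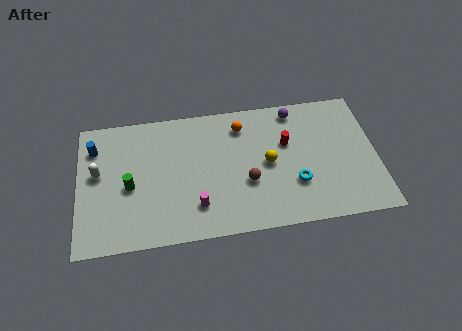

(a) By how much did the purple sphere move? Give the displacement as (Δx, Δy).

(2.8, 1.3)

The purple sphere was at about (10.5, 7.2) and moved to about (13.3, 8.5).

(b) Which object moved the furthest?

the brown sphere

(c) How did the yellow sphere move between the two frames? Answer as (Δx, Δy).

(-0.9, 1.2)

The yellow sphere was at about (12.4, 3.6) and moved to about (11.5, 4.8).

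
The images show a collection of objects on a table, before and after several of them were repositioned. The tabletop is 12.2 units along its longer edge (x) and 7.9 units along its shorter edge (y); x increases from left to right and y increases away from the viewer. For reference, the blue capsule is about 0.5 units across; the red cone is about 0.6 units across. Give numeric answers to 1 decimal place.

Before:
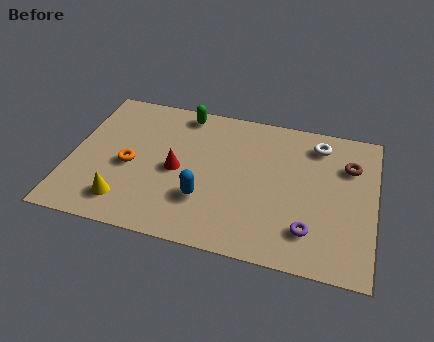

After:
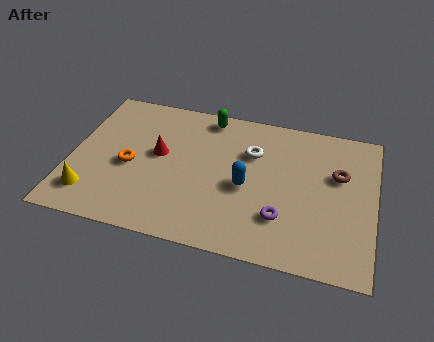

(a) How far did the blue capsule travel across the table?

1.9

From (5.5, 2.4) to (7.1, 3.5), the blue capsule covered √(1.6² + 1.1²) ≈ 1.9 units.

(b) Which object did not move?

the orange torus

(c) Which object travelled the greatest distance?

the white torus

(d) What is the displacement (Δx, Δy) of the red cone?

(-0.8, 0.7)

The red cone started near (4.3, 3.7) and ended near (3.5, 4.4).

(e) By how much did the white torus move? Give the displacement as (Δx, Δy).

(-2.6, -1.1)

The white torus started near (9.8, 6.5) and ended near (7.2, 5.4).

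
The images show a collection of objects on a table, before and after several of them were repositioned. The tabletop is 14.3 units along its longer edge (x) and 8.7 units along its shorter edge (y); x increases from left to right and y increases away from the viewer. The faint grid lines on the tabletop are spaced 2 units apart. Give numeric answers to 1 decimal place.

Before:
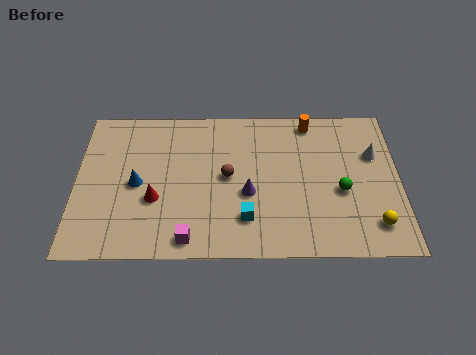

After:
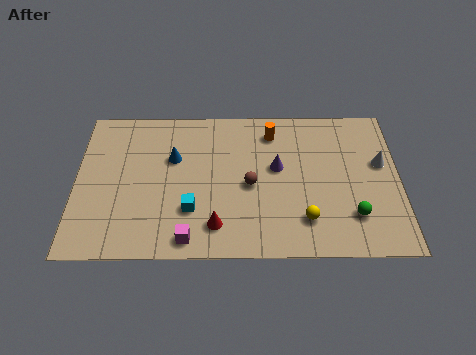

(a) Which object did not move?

the magenta cube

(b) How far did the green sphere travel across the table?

1.5

The green sphere was near (11.7, 3.6) before and (12.2, 2.2) after, so it travelled √(0.5² + 1.4²) ≈ 1.5 units.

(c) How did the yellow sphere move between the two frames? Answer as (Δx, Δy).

(-3.0, 0.3)

From the two frames, the yellow sphere sits at roughly (13.1, 1.7) before and (10.1, 2.0) after.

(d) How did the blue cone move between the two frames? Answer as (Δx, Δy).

(1.6, 1.5)

From the two frames, the blue cone sits at roughly (2.7, 4.1) before and (4.3, 5.6) after.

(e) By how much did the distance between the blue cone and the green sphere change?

-0.4

Before: roughly 9.0 units apart; after: 8.6. That's 0.4 units closer together.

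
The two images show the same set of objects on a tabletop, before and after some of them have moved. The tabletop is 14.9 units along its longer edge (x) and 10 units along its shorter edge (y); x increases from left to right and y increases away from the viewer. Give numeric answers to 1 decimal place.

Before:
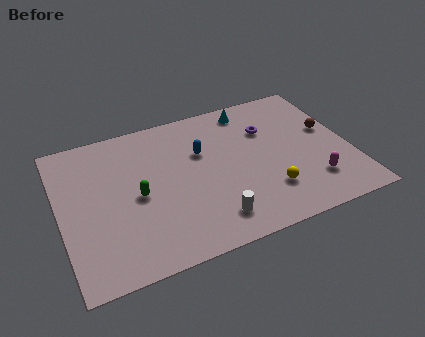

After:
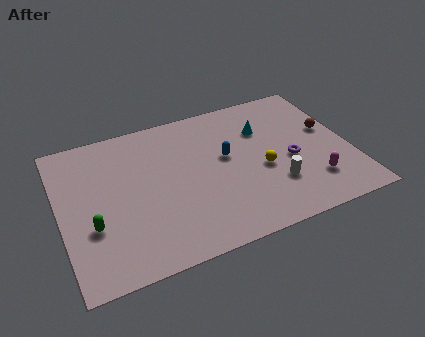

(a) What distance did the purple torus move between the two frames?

2.8

The purple torus was near (10.9, 6.9) before and (11.8, 4.3) after, so it travelled √(0.9² + 2.6²) ≈ 2.8 units.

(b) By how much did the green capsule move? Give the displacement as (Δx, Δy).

(-2.4, -1.2)

From the two frames, the green capsule sits at roughly (3.9, 4.7) before and (1.5, 3.5) after.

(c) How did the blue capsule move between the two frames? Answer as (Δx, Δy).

(1.2, -0.8)

From the two frames, the blue capsule sits at roughly (7.4, 6.5) before and (8.6, 5.7) after.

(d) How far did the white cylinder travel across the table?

3.6

The white cylinder was near (7.4, 1.8) before and (10.8, 2.9) after, so it travelled √(3.4² + 1.1²) ≈ 3.6 units.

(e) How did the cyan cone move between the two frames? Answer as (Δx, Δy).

(0.5, -1.7)

From the two frames, the cyan cone sits at roughly (10.2, 8.7) before and (10.7, 7.0) after.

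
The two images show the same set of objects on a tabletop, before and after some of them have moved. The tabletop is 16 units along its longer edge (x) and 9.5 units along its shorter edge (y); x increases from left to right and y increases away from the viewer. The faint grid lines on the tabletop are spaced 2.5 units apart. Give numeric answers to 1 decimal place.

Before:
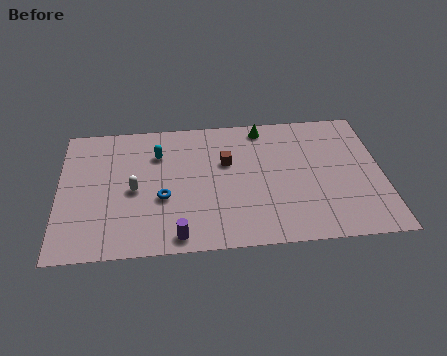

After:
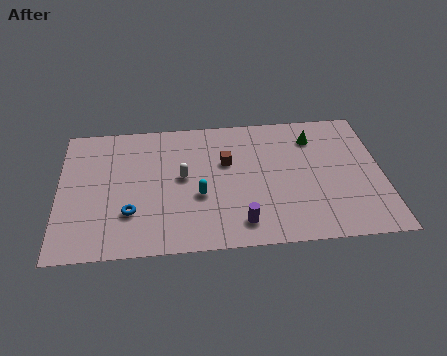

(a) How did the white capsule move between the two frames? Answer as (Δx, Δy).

(2.4, 0.7)

The white capsule was at about (3.7, 4.4) and moved to about (6.1, 5.1).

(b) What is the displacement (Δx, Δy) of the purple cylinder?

(3.1, 0.6)

The purple cylinder started near (5.8, 1.0) and ended near (8.9, 1.6).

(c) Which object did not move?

the brown cube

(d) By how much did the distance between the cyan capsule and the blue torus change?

+0.3

They were about 3.2 units apart before and 3.5 after — 0.3 units further apart.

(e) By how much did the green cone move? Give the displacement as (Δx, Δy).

(2.5, -1.0)

From the two frames, the green cone sits at roughly (10.2, 8.4) before and (12.7, 7.4) after.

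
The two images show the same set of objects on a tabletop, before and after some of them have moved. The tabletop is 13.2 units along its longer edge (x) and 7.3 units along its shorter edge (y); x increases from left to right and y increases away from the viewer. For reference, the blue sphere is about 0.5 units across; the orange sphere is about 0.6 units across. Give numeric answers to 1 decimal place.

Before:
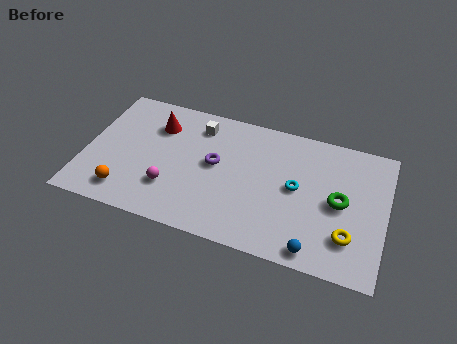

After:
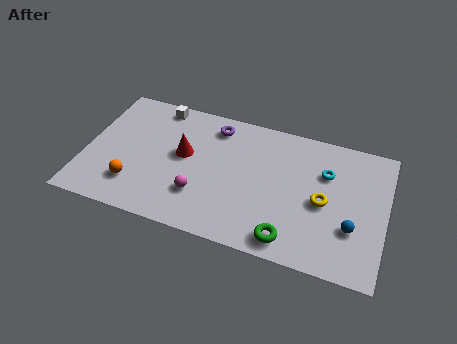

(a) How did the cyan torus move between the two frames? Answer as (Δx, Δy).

(1.2, 1.2)

The cyan torus started near (9.3, 3.8) and ended near (10.5, 5.0).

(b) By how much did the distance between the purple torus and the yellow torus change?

-0.7

Before: roughly 6.4 units apart; after: 5.7. That's 0.7 units closer together.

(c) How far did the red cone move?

1.8

From (3.0, 5.4) to (4.3, 4.1), the red cone covered √(1.3² + 1.3²) ≈ 1.8 units.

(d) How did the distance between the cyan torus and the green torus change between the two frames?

+2.3

They were about 1.9 units apart before and 4.2 after — 2.3 units further apart.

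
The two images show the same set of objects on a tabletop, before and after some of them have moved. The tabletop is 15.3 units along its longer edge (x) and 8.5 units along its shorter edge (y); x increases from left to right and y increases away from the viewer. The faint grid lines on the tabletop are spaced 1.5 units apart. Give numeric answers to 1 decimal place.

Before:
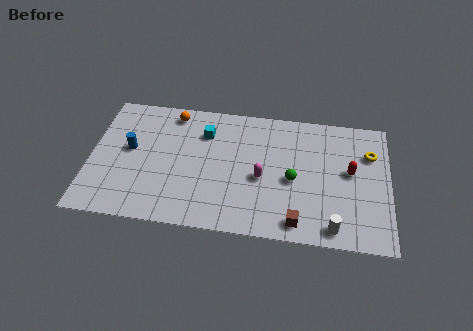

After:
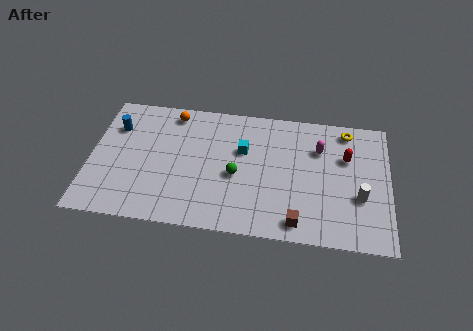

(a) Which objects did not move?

the orange sphere and the brown cube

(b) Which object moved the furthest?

the magenta capsule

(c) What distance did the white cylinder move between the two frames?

2.5

The white cylinder moved from about (12.5, 1.0) to (13.8, 3.1), a distance of √(1.3² + 2.1²) ≈ 2.5.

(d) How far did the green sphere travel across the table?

2.9

The green sphere was near (10.4, 3.8) before and (7.5, 3.7) after, so it travelled √(2.9² + 0.1²) ≈ 2.9 units.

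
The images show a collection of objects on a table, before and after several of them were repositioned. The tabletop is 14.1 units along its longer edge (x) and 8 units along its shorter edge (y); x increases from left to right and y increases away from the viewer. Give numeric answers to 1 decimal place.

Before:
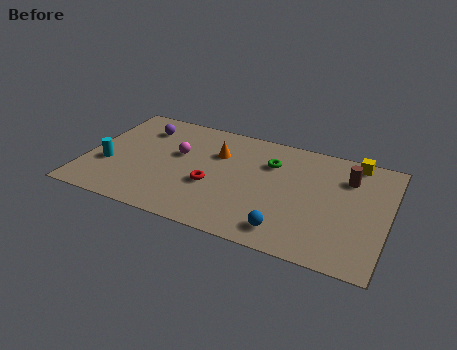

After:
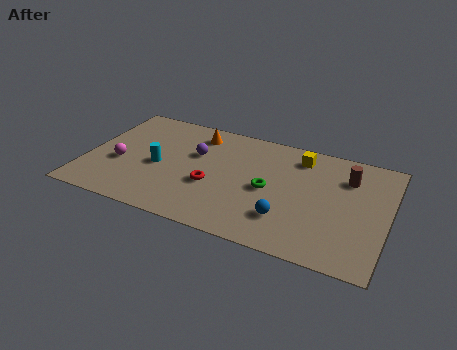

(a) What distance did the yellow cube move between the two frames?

2.6

The yellow cube was near (12.3, 7.2) before and (9.8, 6.6) after, so it travelled √(2.5² + 0.6²) ≈ 2.6 units.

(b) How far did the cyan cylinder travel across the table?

2.4

The cyan cylinder was near (1.1, 2.9) before and (3.4, 3.6) after, so it travelled √(2.3² + 0.7²) ≈ 2.4 units.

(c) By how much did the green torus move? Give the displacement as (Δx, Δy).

(0.1, -1.9)

From the two frames, the green torus sits at roughly (8.5, 5.7) before and (8.6, 3.8) after.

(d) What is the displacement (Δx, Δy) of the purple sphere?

(2.7, -1.1)

The purple sphere started near (2.3, 6.2) and ended near (5.0, 5.1).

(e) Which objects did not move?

the red torus and the brown cylinder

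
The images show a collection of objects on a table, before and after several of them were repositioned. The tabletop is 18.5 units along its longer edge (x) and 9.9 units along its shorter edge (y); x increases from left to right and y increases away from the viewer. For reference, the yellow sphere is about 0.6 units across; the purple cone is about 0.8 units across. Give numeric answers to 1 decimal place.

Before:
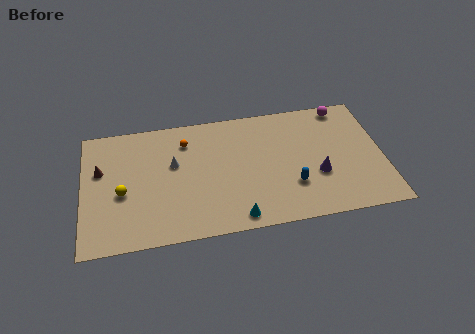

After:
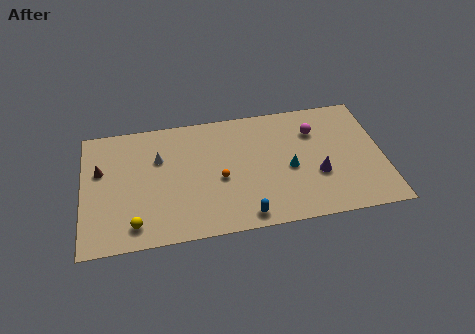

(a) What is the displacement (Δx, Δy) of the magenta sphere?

(-1.9, -1.7)

The magenta sphere started near (16.3, 8.9) and ended near (14.4, 7.2).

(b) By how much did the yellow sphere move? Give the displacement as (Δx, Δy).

(0.7, -2.6)

From the two frames, the yellow sphere sits at roughly (2.4, 4.2) before and (3.1, 1.6) after.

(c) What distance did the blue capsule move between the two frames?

3.6

From (12.8, 3.0) to (9.8, 1.1), the blue capsule covered √(3.0² + 1.9²) ≈ 3.6 units.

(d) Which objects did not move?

the purple cone and the brown cone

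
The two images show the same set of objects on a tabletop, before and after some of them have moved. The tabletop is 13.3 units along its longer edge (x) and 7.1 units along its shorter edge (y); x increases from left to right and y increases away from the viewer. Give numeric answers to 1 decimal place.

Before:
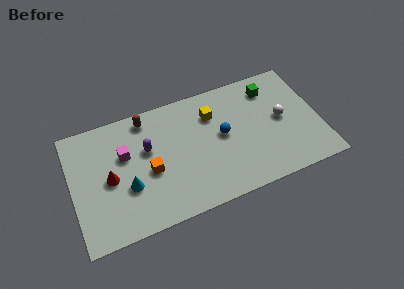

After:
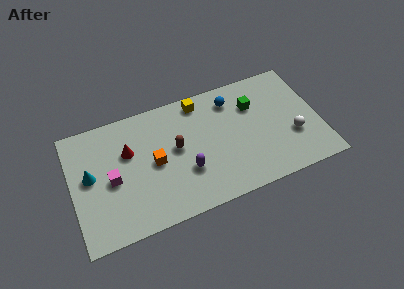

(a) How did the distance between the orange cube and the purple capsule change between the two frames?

+0.6

They were about 1.3 units apart before and 1.9 after — 0.6 units further apart.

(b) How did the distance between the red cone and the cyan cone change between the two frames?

+1.0

The distance was about 1.2 in the first image and 2.2 in the second, so they moved 1.0 units further apart.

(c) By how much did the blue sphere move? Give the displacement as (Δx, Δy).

(0.7, 1.9)

From the two frames, the blue sphere sits at roughly (8.1, 3.8) before and (8.8, 5.7) after.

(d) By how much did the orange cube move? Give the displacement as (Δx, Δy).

(0.3, 0.4)

From the two frames, the orange cube sits at roughly (4.1, 3.1) before and (4.4, 3.5) after.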